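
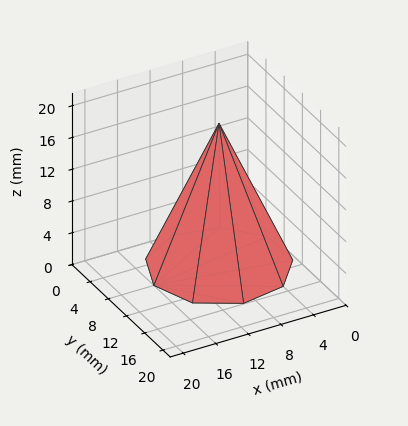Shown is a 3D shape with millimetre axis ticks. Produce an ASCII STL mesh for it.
Reading the render: the shape is a regular 9-sided pyramid, base circumscribed radius ≈ 8 mm, apex at z ≈ 18 mm (dimensions read to the nearest mm from the axis ticks). For the STL, each face is triangulated and given an outward normal.

solid part
  facet normal 0.0000 0.0000 -1.0000
    outer loop
      vertex 9.39 15.88 0.00
      vertex 14.13 13.14 0.00
      vertex 16.00 8.00 0.00
    endloop
  endfacet
  facet normal 0.0000 0.0000 -1.0000
    outer loop
      vertex 4.00 14.93 0.00
      vertex 9.39 15.88 0.00
      vertex 16.00 8.00 0.00
    endloop
  endfacet
  facet normal 0.0000 0.0000 -1.0000
    outer loop
      vertex 0.48 10.74 0.00
      vertex 4.00 14.93 0.00
      vertex 16.00 8.00 0.00
    endloop
  endfacet
  facet normal 0.0000 0.0000 -1.0000
    outer loop
      vertex 0.48 5.26 0.00
      vertex 0.48 10.74 0.00
      vertex 16.00 8.00 0.00
    endloop
  endfacet
  facet normal 0.0000 0.0000 -1.0000
    outer loop
      vertex 4.00 1.07 0.00
      vertex 0.48 5.26 0.00
      vertex 16.00 8.00 0.00
    endloop
  endfacet
  facet normal 0.0000 0.0000 -1.0000
    outer loop
      vertex 9.39 0.12 0.00
      vertex 4.00 1.07 0.00
      vertex 16.00 8.00 0.00
    endloop
  endfacet
  facet normal 0.0000 0.0000 -1.0000
    outer loop
      vertex 14.13 2.86 0.00
      vertex 9.39 0.12 0.00
      vertex 16.00 8.00 0.00
    endloop
  endfacet
  facet normal 0.8671 0.3155 0.3854
    outer loop
      vertex 16.00 8.00 0.00
      vertex 14.13 13.14 0.00
      vertex 8.00 8.00 18.00
    endloop
  endfacet
  facet normal 0.4618 0.7989 0.3854
    outer loop
      vertex 14.13 13.14 0.00
      vertex 9.39 15.88 0.00
      vertex 8.00 8.00 18.00
    endloop
  endfacet
  facet normal -0.1602 0.9087 0.3855
    outer loop
      vertex 9.39 15.88 0.00
      vertex 4.00 14.93 0.00
      vertex 8.00 8.00 18.00
    endloop
  endfacet
  facet normal -0.7065 0.5935 0.3855
    outer loop
      vertex 4.00 14.93 0.00
      vertex 0.48 10.74 0.00
      vertex 8.00 8.00 18.00
    endloop
  endfacet
  facet normal -0.9227 0.0000 0.3855
    outer loop
      vertex 0.48 10.74 0.00
      vertex 0.48 5.26 0.00
      vertex 8.00 8.00 18.00
    endloop
  endfacet
  facet normal -0.7065 -0.5935 0.3855
    outer loop
      vertex 0.48 5.26 0.00
      vertex 4.00 1.07 0.00
      vertex 8.00 8.00 18.00
    endloop
  endfacet
  facet normal -0.1602 -0.9087 0.3855
    outer loop
      vertex 4.00 1.07 0.00
      vertex 9.39 0.12 0.00
      vertex 8.00 8.00 18.00
    endloop
  endfacet
  facet normal 0.4618 -0.7989 0.3854
    outer loop
      vertex 9.39 0.12 0.00
      vertex 14.13 2.86 0.00
      vertex 8.00 8.00 18.00
    endloop
  endfacet
  facet normal 0.8671 -0.3155 0.3854
    outer loop
      vertex 14.13 2.86 0.00
      vertex 16.00 8.00 0.00
      vertex 8.00 8.00 18.00
    endloop
  endfacet
endsolid part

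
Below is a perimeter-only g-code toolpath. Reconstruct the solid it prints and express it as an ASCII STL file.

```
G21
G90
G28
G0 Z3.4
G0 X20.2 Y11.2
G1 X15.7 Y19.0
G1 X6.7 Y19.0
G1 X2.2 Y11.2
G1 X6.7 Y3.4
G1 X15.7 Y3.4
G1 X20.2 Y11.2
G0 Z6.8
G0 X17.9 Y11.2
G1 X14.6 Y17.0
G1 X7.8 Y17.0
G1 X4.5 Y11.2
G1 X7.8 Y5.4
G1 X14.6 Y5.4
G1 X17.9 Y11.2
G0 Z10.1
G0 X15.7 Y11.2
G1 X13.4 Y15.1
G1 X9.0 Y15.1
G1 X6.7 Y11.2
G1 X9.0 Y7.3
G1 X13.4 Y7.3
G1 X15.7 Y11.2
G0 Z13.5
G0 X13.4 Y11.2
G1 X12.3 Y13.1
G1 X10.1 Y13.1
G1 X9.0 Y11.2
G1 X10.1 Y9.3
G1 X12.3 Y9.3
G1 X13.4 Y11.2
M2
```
solid part
  facet normal 0.0000 0.0000 -1.0000
    outer loop
      vertex 5.6 20.9 0.0
      vertex 16.8 20.9 0.0
      vertex 22.4 11.2 0.0
    endloop
  endfacet
  facet normal 0.0000 0.0000 -1.0000
    outer loop
      vertex 0.0 11.2 0.0
      vertex 5.6 20.9 0.0
      vertex 22.4 11.2 0.0
    endloop
  endfacet
  facet normal 0.0000 0.0000 -1.0000
    outer loop
      vertex 5.6 1.5 0.0
      vertex 0.0 11.2 0.0
      vertex 22.4 11.2 0.0
    endloop
  endfacet
  facet normal 0.0000 0.0000 -1.0000
    outer loop
      vertex 16.8 1.5 0.0
      vertex 5.6 1.5 0.0
      vertex 22.4 11.2 0.0
    endloop
  endfacet
  facet normal 0.7511 0.4336 0.4978
    outer loop
      vertex 22.4 11.2 0.0
      vertex 16.8 20.9 0.0
      vertex 11.2 11.2 16.9
    endloop
  endfacet
  facet normal 0.0000 0.8673 0.4978
    outer loop
      vertex 16.8 20.9 0.0
      vertex 5.6 20.9 0.0
      vertex 11.2 11.2 16.9
    endloop
  endfacet
  facet normal -0.7511 0.4336 0.4978
    outer loop
      vertex 5.6 20.9 0.0
      vertex 0.0 11.2 0.0
      vertex 11.2 11.2 16.9
    endloop
  endfacet
  facet normal -0.7511 -0.4336 0.4978
    outer loop
      vertex 0.0 11.2 0.0
      vertex 5.6 1.5 0.0
      vertex 11.2 11.2 16.9
    endloop
  endfacet
  facet normal 0.0000 -0.8673 0.4978
    outer loop
      vertex 5.6 1.5 0.0
      vertex 16.8 1.5 0.0
      vertex 11.2 11.2 16.9
    endloop
  endfacet
  facet normal 0.7511 -0.4336 0.4978
    outer loop
      vertex 16.8 1.5 0.0
      vertex 22.4 11.2 0.0
      vertex 11.2 11.2 16.9
    endloop
  endfacet
endsolid part

The G0 Z moves step by Δz≈3.4 mm. The G1 loops shrink linearly with z, so the solid tapers from its base footprint up to z≈16.9. Closing with a flat bottom cap and the tapered top and triangulating gives 10 facets — a regular 6-sided pyramid, base circumscribed radius ≈ 11.2 mm, apex at z ≈ 16.9 mm.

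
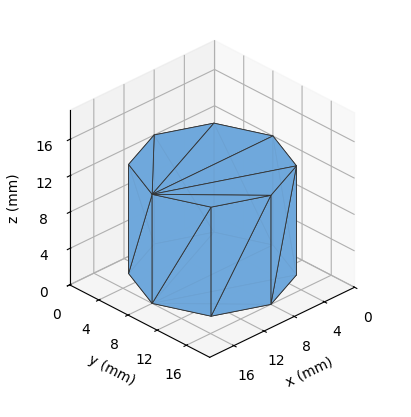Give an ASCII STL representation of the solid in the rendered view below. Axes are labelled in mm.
Reading the render: the shape is a regular 8-sided prism (a cylinder approximated with 8 flat sides), circumscribed radius ≈ 8 mm, height ≈ 12 mm (dimensions read to the nearest mm from the axis ticks). For the STL, each face is triangulated and given an outward normal.

solid part
  facet normal 0.0000 0.0000 -1.0000
    outer loop
      vertex 8.000 16.000 0.000
      vertex 13.657 13.657 0.000
      vertex 16.000 8.000 0.000
    endloop
  endfacet
  facet normal 0.0000 0.0000 -1.0000
    outer loop
      vertex 2.343 13.657 0.000
      vertex 8.000 16.000 0.000
      vertex 16.000 8.000 0.000
    endloop
  endfacet
  facet normal 0.0000 0.0000 -1.0000
    outer loop
      vertex 0.000 8.000 0.000
      vertex 2.343 13.657 0.000
      vertex 16.000 8.000 0.000
    endloop
  endfacet
  facet normal 0.0000 0.0000 -1.0000
    outer loop
      vertex 2.343 2.343 0.000
      vertex 0.000 8.000 0.000
      vertex 16.000 8.000 0.000
    endloop
  endfacet
  facet normal 0.0000 0.0000 -1.0000
    outer loop
      vertex 8.000 0.000 0.000
      vertex 2.343 2.343 0.000
      vertex 16.000 8.000 0.000
    endloop
  endfacet
  facet normal 0.0000 0.0000 -1.0000
    outer loop
      vertex 13.657 2.343 0.000
      vertex 8.000 0.000 0.000
      vertex 16.000 8.000 0.000
    endloop
  endfacet
  facet normal 0.0000 0.0000 1.0000
    outer loop
      vertex 16.000 8.000 12.000
      vertex 13.657 13.657 12.000
      vertex 8.000 16.000 12.000
    endloop
  endfacet
  facet normal 0.0000 0.0000 1.0000
    outer loop
      vertex 16.000 8.000 12.000
      vertex 8.000 16.000 12.000
      vertex 2.343 13.657 12.000
    endloop
  endfacet
  facet normal 0.0000 0.0000 1.0000
    outer loop
      vertex 16.000 8.000 12.000
      vertex 2.343 13.657 12.000
      vertex 0.000 8.000 12.000
    endloop
  endfacet
  facet normal 0.0000 0.0000 1.0000
    outer loop
      vertex 16.000 8.000 12.000
      vertex 0.000 8.000 12.000
      vertex 2.343 2.343 12.000
    endloop
  endfacet
  facet normal 0.0000 0.0000 1.0000
    outer loop
      vertex 16.000 8.000 12.000
      vertex 2.343 2.343 12.000
      vertex 8.000 0.000 12.000
    endloop
  endfacet
  facet normal 0.0000 0.0000 1.0000
    outer loop
      vertex 16.000 8.000 12.000
      vertex 8.000 0.000 12.000
      vertex 13.657 2.343 12.000
    endloop
  endfacet
  facet normal 0.9239 0.3827 0.0000
    outer loop
      vertex 16.000 8.000 0.000
      vertex 13.657 13.657 0.000
      vertex 13.657 13.657 12.000
    endloop
  endfacet
  facet normal 0.9239 0.3827 0.0000
    outer loop
      vertex 16.000 8.000 0.000
      vertex 13.657 13.657 12.000
      vertex 16.000 8.000 12.000
    endloop
  endfacet
  facet normal 0.3827 0.9239 0.0000
    outer loop
      vertex 13.657 13.657 0.000
      vertex 8.000 16.000 0.000
      vertex 8.000 16.000 12.000
    endloop
  endfacet
  facet normal 0.3827 0.9239 0.0000
    outer loop
      vertex 13.657 13.657 0.000
      vertex 8.000 16.000 12.000
      vertex 13.657 13.657 12.000
    endloop
  endfacet
  facet normal -0.3827 0.9239 0.0000
    outer loop
      vertex 8.000 16.000 0.000
      vertex 2.343 13.657 0.000
      vertex 2.343 13.657 12.000
    endloop
  endfacet
  facet normal -0.3827 0.9239 0.0000
    outer loop
      vertex 8.000 16.000 0.000
      vertex 2.343 13.657 12.000
      vertex 8.000 16.000 12.000
    endloop
  endfacet
  facet normal -0.9239 0.3827 0.0000
    outer loop
      vertex 2.343 13.657 0.000
      vertex 0.000 8.000 0.000
      vertex 0.000 8.000 12.000
    endloop
  endfacet
  facet normal -0.9239 0.3827 0.0000
    outer loop
      vertex 2.343 13.657 0.000
      vertex 0.000 8.000 12.000
      vertex 2.343 13.657 12.000
    endloop
  endfacet
  facet normal -0.9239 -0.3827 0.0000
    outer loop
      vertex 0.000 8.000 0.000
      vertex 2.343 2.343 0.000
      vertex 2.343 2.343 12.000
    endloop
  endfacet
  facet normal -0.9239 -0.3827 0.0000
    outer loop
      vertex 0.000 8.000 0.000
      vertex 2.343 2.343 12.000
      vertex 0.000 8.000 12.000
    endloop
  endfacet
  facet normal -0.3827 -0.9239 0.0000
    outer loop
      vertex 2.343 2.343 0.000
      vertex 8.000 0.000 0.000
      vertex 8.000 0.000 12.000
    endloop
  endfacet
  facet normal -0.3827 -0.9239 0.0000
    outer loop
      vertex 2.343 2.343 0.000
      vertex 8.000 0.000 12.000
      vertex 2.343 2.343 12.000
    endloop
  endfacet
  facet normal 0.3827 -0.9239 0.0000
    outer loop
      vertex 8.000 0.000 0.000
      vertex 13.657 2.343 0.000
      vertex 13.657 2.343 12.000
    endloop
  endfacet
  facet normal 0.3827 -0.9239 0.0000
    outer loop
      vertex 8.000 0.000 0.000
      vertex 13.657 2.343 12.000
      vertex 8.000 0.000 12.000
    endloop
  endfacet
  facet normal 0.9239 -0.3827 0.0000
    outer loop
      vertex 13.657 2.343 0.000
      vertex 16.000 8.000 0.000
      vertex 16.000 8.000 12.000
    endloop
  endfacet
  facet normal 0.9239 -0.3827 0.0000
    outer loop
      vertex 13.657 2.343 0.000
      vertex 16.000 8.000 12.000
      vertex 13.657 2.343 12.000
    endloop
  endfacet
endsolid part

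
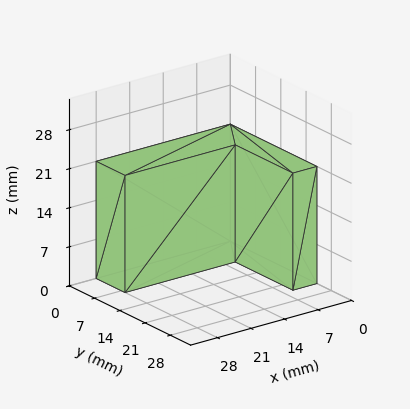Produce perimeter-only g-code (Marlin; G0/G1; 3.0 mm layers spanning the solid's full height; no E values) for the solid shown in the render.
Reading the render: the shape is an L-shaped prism: outer 28 × 24 mm, arm thicknesses ≈ 8 mm (horizontal) and 5 mm (vertical), extruded 21 mm in z (dimensions read to the nearest mm from the axis ticks). For the g-code, the solid's height is divided into equal slices at the stated Δz and each level perimeter traced with G1 moves after a G0 lift.

; perimeter-only toolpath
G21 ; units = mm
G90 ; absolute positioning
G28 ; home
; layer 1
G0 Z3.0
G0 X0.0 Y0.0
G1 X28.0 Y0.0
G1 X28.0 Y8.0
G1 X5.0 Y8.0
G1 X5.0 Y24.0
G1 X0.0 Y24.0
G1 X0.0 Y0.0
; layer 2
G0 Z6.0
G0 X0.0 Y0.0
G1 X28.0 Y0.0
G1 X28.0 Y8.0
G1 X5.0 Y8.0
G1 X5.0 Y24.0
G1 X0.0 Y24.0
G1 X0.0 Y0.0
; layer 3
G0 Z9.0
G0 X0.0 Y0.0
G1 X28.0 Y0.0
G1 X28.0 Y8.0
G1 X5.0 Y8.0
G1 X5.0 Y24.0
G1 X0.0 Y24.0
G1 X0.0 Y0.0
; layer 4
G0 Z12.0
G0 X0.0 Y0.0
G1 X28.0 Y0.0
G1 X28.0 Y8.0
G1 X5.0 Y8.0
G1 X5.0 Y24.0
G1 X0.0 Y24.0
G1 X0.0 Y0.0
; layer 5
G0 Z15.0
G0 X0.0 Y0.0
G1 X28.0 Y0.0
G1 X28.0 Y8.0
G1 X5.0 Y8.0
G1 X5.0 Y24.0
G1 X0.0 Y24.0
G1 X0.0 Y0.0
; layer 6
G0 Z18.0
G0 X0.0 Y0.0
G1 X28.0 Y0.0
G1 X28.0 Y8.0
G1 X5.0 Y8.0
G1 X5.0 Y24.0
G1 X0.0 Y24.0
G1 X0.0 Y0.0
; layer 7
G0 Z21.0
G0 X0.0 Y0.0
G1 X28.0 Y0.0
G1 X28.0 Y8.0
G1 X5.0 Y8.0
G1 X5.0 Y24.0
G1 X0.0 Y24.0
G1 X0.0 Y0.0
M2 ; end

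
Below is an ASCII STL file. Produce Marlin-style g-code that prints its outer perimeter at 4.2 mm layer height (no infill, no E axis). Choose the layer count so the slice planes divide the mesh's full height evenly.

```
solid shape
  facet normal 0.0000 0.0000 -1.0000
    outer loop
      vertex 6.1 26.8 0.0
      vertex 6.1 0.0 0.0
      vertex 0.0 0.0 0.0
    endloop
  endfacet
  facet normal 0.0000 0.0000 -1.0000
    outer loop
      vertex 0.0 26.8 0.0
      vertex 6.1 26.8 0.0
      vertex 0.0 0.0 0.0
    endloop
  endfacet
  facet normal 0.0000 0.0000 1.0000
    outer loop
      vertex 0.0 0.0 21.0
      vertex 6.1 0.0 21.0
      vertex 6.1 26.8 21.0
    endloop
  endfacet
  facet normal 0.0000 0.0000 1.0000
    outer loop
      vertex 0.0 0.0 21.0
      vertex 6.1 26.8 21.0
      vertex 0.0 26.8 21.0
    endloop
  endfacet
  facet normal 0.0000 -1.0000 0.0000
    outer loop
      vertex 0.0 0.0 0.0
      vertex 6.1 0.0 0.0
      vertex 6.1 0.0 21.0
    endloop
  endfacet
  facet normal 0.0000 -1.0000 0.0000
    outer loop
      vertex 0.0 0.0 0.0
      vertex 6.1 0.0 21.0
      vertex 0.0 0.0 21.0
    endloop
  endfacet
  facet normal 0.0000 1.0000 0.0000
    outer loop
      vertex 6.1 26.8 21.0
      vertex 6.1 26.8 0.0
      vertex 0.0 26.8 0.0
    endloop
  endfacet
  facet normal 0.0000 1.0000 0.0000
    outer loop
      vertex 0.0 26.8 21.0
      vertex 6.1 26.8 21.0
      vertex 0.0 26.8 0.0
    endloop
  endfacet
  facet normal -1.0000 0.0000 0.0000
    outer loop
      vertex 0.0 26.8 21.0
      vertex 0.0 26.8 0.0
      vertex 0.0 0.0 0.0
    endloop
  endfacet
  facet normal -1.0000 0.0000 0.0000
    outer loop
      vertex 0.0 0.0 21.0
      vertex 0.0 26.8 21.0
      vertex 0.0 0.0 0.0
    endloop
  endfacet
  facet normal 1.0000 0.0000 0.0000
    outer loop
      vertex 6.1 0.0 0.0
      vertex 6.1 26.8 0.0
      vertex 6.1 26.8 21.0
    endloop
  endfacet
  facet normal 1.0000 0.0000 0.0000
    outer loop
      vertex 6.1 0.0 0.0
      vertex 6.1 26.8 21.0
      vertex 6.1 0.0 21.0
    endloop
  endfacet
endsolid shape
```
; perimeter-only toolpath
G21 ; units = mm
G90 ; absolute positioning
G28 ; home
; layer 1
G0 Z4.2
G0 X0.0 Y0.0
G1 X6.1 Y0.0
G1 X6.1 Y26.8
G1 X0.0 Y26.8
G1 X0.0 Y0.0
; layer 2
G0 Z8.4
G0 X0.0 Y0.0
G1 X6.1 Y0.0
G1 X6.1 Y26.8
G1 X0.0 Y26.8
G1 X0.0 Y0.0
; layer 3
G0 Z12.6
G0 X0.0 Y0.0
G1 X6.1 Y0.0
G1 X6.1 Y26.8
G1 X0.0 Y26.8
G1 X0.0 Y0.0
; layer 4
G0 Z16.8
G0 X0.0 Y0.0
G1 X6.1 Y0.0
G1 X6.1 Y26.8
G1 X0.0 Y26.8
G1 X0.0 Y0.0
; layer 5
G0 Z21.0
G0 X0.0 Y0.0
G1 X6.1 Y0.0
G1 X6.1 Y26.8
G1 X0.0 Y26.8
G1 X0.0 Y0.0
M2 ; end

The solid is a rectangular box, roughly 6.1 × 26.8 mm footprint and 21 mm tall. Slicing at Δz = 4.2 mm — 5 equal slices spanning the solid's height, so layer i sits at z = i·h/5 — gives 5 non-empty perimeters. Each is a 4-segment closed polygon; G0 lifts to the layer z and rapids to the start vertex, then G1 traces the edges.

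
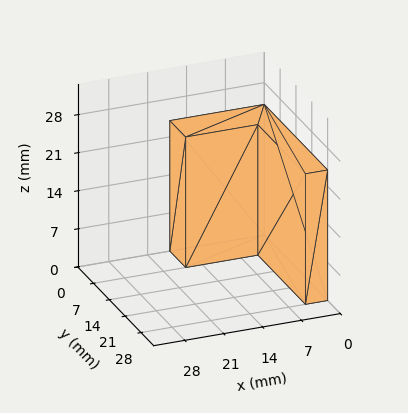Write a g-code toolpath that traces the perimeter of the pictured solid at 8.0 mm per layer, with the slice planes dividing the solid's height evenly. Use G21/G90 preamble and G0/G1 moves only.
Reading the render: the shape is an L-shaped prism: outer 17 × 28 mm, arm thicknesses ≈ 7 mm (horizontal) and 4 mm (vertical), extruded 24 mm in z (dimensions read to the nearest mm from the axis ticks). For the g-code, the solid's height is divided into equal slices at the stated Δz and each level perimeter traced with G1 moves after a G0 lift.

; perimeter-only toolpath
G21 ; units = mm
G90 ; absolute positioning
G28 ; home
; layer 1
G0 Z8.0
G0 X0.0 Y0.0
G1 X17.0 Y0.0
G1 X17.0 Y7.0
G1 X4.0 Y7.0
G1 X4.0 Y28.0
G1 X0.0 Y28.0
G1 X0.0 Y0.0
; layer 2
G0 Z16.0
G0 X0.0 Y0.0
G1 X17.0 Y0.0
G1 X17.0 Y7.0
G1 X4.0 Y7.0
G1 X4.0 Y28.0
G1 X0.0 Y28.0
G1 X0.0 Y0.0
; layer 3
G0 Z24.0
G0 X0.0 Y0.0
G1 X17.0 Y0.0
G1 X17.0 Y7.0
G1 X4.0 Y7.0
G1 X4.0 Y28.0
G1 X0.0 Y28.0
G1 X0.0 Y0.0
M2 ; end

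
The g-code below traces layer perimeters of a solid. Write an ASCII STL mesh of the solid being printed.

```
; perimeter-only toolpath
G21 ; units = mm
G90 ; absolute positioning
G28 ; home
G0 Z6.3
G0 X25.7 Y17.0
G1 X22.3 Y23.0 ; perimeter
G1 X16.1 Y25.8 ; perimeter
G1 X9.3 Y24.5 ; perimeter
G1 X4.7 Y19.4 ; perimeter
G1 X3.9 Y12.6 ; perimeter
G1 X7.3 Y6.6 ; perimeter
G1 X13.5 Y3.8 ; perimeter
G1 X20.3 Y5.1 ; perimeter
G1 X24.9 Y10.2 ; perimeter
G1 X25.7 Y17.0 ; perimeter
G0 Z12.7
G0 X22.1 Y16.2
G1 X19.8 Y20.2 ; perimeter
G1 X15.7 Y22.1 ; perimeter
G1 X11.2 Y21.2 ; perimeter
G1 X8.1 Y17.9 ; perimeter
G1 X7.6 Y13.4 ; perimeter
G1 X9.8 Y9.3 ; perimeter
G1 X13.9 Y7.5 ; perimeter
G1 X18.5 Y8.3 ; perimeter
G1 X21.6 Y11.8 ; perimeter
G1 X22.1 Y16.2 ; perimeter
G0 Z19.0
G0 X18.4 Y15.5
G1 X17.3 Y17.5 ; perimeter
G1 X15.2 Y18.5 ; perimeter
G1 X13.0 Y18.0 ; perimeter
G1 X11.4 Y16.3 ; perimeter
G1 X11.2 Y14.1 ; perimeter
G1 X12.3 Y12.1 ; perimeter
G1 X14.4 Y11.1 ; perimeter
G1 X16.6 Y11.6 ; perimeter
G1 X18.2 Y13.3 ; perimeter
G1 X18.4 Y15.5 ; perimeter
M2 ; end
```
solid part
  facet normal 0.0000 0.0000 -1.0000
    outer loop
      vertex 16.5 29.5 0.0
      vertex 24.8 25.7 0.0
      vertex 29.3 17.7 0.0
    endloop
  endfacet
  facet normal 0.0000 0.0000 -1.0000
    outer loop
      vertex 7.5 27.7 0.0
      vertex 16.5 29.5 0.0
      vertex 29.3 17.7 0.0
    endloop
  endfacet
  facet normal 0.0000 0.0000 -1.0000
    outer loop
      vertex 1.3 20.9 0.0
      vertex 7.5 27.7 0.0
      vertex 29.3 17.7 0.0
    endloop
  endfacet
  facet normal 0.0000 0.0000 -1.0000
    outer loop
      vertex 0.3 11.9 0.0
      vertex 1.3 20.9 0.0
      vertex 29.3 17.7 0.0
    endloop
  endfacet
  facet normal 0.0000 0.0000 -1.0000
    outer loop
      vertex 4.8 3.9 0.0
      vertex 0.3 11.9 0.0
      vertex 29.3 17.7 0.0
    endloop
  endfacet
  facet normal 0.0000 0.0000 -1.0000
    outer loop
      vertex 13.1 0.1 0.0
      vertex 4.8 3.9 0.0
      vertex 29.3 17.7 0.0
    endloop
  endfacet
  facet normal 0.0000 0.0000 -1.0000
    outer loop
      vertex 22.1 1.9 0.0
      vertex 13.1 0.1 0.0
      vertex 29.3 17.7 0.0
    endloop
  endfacet
  facet normal 0.0000 0.0000 -1.0000
    outer loop
      vertex 28.3 8.7 0.0
      vertex 22.1 1.9 0.0
      vertex 29.3 17.7 0.0
    endloop
  endfacet
  facet normal 0.7625 0.4289 0.4843
    outer loop
      vertex 29.3 17.7 0.0
      vertex 24.8 25.7 0.0
      vertex 14.8 14.8 25.4
    endloop
  endfacet
  facet normal 0.3641 0.7953 0.4847
    outer loop
      vertex 24.8 25.7 0.0
      vertex 16.5 29.5 0.0
      vertex 14.8 14.8 25.4
    endloop
  endfacet
  facet normal -0.1715 0.8576 0.4849
    outer loop
      vertex 16.5 29.5 0.0
      vertex 7.5 27.7 0.0
      vertex 14.8 14.8 25.4
    endloop
  endfacet
  facet normal -0.6462 0.5892 0.4850
    outer loop
      vertex 7.5 27.7 0.0
      vertex 1.3 20.9 0.0
      vertex 14.8 14.8 25.4
    endloop
  endfacet
  facet normal -0.8691 0.0966 0.4851
    outer loop
      vertex 1.3 20.9 0.0
      vertex 0.3 11.9 0.0
      vertex 14.8 14.8 25.4
    endloop
  endfacet
  facet normal -0.7625 -0.4289 0.4843
    outer loop
      vertex 0.3 11.9 0.0
      vertex 4.8 3.9 0.0
      vertex 14.8 14.8 25.4
    endloop
  endfacet
  facet normal -0.3641 -0.7953 0.4847
    outer loop
      vertex 4.8 3.9 0.0
      vertex 13.1 0.1 0.0
      vertex 14.8 14.8 25.4
    endloop
  endfacet
  facet normal 0.1715 -0.8576 0.4849
    outer loop
      vertex 13.1 0.1 0.0
      vertex 22.1 1.9 0.0
      vertex 14.8 14.8 25.4
    endloop
  endfacet
  facet normal 0.6462 -0.5892 0.4850
    outer loop
      vertex 22.1 1.9 0.0
      vertex 28.3 8.7 0.0
      vertex 14.8 14.8 25.4
    endloop
  endfacet
  facet normal 0.8691 -0.0966 0.4851
    outer loop
      vertex 28.3 8.7 0.0
      vertex 29.3 17.7 0.0
      vertex 14.8 14.8 25.4
    endloop
  endfacet
endsolid part

The G0 Z moves step by Δz≈6.3 mm. The G1 loops shrink linearly with z, so the solid tapers from its base footprint up to z≈25.4. Closing with a flat bottom cap and the tapered top and triangulating gives 18 facets — a regular 10-sided pyramid, base circumscribed radius ≈ 14.8 mm, apex at z ≈ 25.4 mm.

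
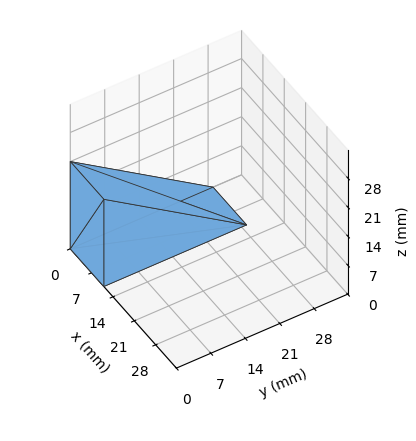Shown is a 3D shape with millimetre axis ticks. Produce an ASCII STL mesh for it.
Reading the render: the shape is a wedge (ramp): 11 × 29 mm base, rising to 21 mm along the y=0 edge and sloping linearly to z=0 at y=29 (dimensions read to the nearest mm from the axis ticks). For the STL, each face is triangulated and given an outward normal.

solid part
  facet normal 0.0000 0.0000 -1.0000
    outer loop
      vertex 11.0 29.0 0.0
      vertex 11.0 0.0 0.0
      vertex 0.0 0.0 0.0
    endloop
  endfacet
  facet normal 0.0000 0.0000 -1.0000
    outer loop
      vertex 0.0 29.0 0.0
      vertex 11.0 29.0 0.0
      vertex 0.0 0.0 0.0
    endloop
  endfacet
  facet normal 0.0000 -1.0000 0.0000
    outer loop
      vertex 0.0 0.0 0.0
      vertex 11.0 0.0 0.0
      vertex 11.0 0.0 21.0
    endloop
  endfacet
  facet normal 0.0000 -1.0000 0.0000
    outer loop
      vertex 0.0 0.0 0.0
      vertex 11.0 0.0 21.0
      vertex 0.0 0.0 21.0
    endloop
  endfacet
  facet normal 0.0000 0.5865 0.8099
    outer loop
      vertex 0.0 0.0 21.0
      vertex 11.0 0.0 21.0
      vertex 11.0 29.0 0.0
    endloop
  endfacet
  facet normal 0.0000 0.5865 0.8099
    outer loop
      vertex 0.0 0.0 21.0
      vertex 11.0 29.0 0.0
      vertex 0.0 29.0 0.0
    endloop
  endfacet
  facet normal -1.0000 0.0000 0.0000
    outer loop
      vertex 0.0 0.0 21.0
      vertex 0.0 29.0 0.0
      vertex 0.0 0.0 0.0
    endloop
  endfacet
  facet normal 1.0000 0.0000 0.0000
    outer loop
      vertex 11.0 0.0 0.0
      vertex 11.0 29.0 0.0
      vertex 11.0 0.0 21.0
    endloop
  endfacet
endsolid part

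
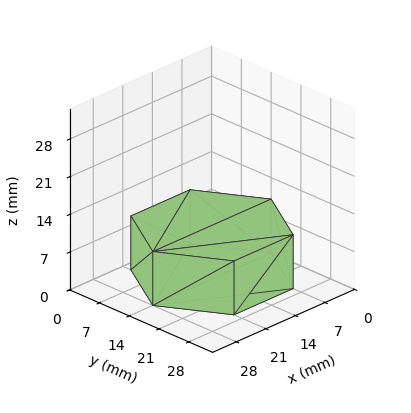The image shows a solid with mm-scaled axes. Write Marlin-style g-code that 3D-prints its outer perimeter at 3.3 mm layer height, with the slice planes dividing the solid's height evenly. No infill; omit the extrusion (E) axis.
Reading the render: the shape is a regular 6-sided prism (a cylinder approximated with 6 flat sides), circumscribed radius ≈ 14 mm, height ≈ 10 mm (dimensions read to the nearest mm from the axis ticks). For the g-code, the solid's height is divided into equal slices at the stated Δz and each level perimeter traced with G1 moves after a G0 lift.

; perimeter-only toolpath
G21 ; units = mm
G90 ; absolute positioning
G28 ; home
; layer 1
G0 Z3.3
G0 X28.0 Y14.0
G1 X21.0 Y26.1
G1 X7.0 Y26.1
G1 X0.0 Y14.0
G1 X7.0 Y1.9
G1 X21.0 Y1.9
G1 X28.0 Y14.0
; layer 2
G0 Z6.7
G0 X28.0 Y14.0
G1 X21.0 Y26.1
G1 X7.0 Y26.1
G1 X0.0 Y14.0
G1 X7.0 Y1.9
G1 X21.0 Y1.9
G1 X28.0 Y14.0
; layer 3
G0 Z10.0
G0 X28.0 Y14.0
G1 X21.0 Y26.1
G1 X7.0 Y26.1
G1 X0.0 Y14.0
G1 X7.0 Y1.9
G1 X21.0 Y1.9
G1 X28.0 Y14.0
M2 ; end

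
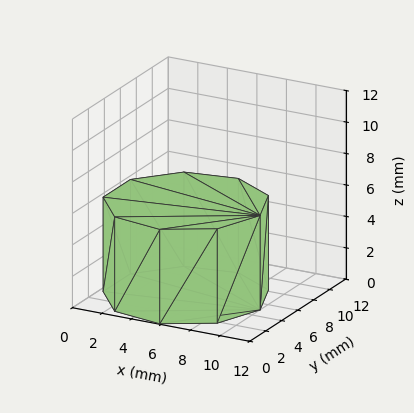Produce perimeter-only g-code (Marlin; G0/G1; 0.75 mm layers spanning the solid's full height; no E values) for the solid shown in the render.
Reading the render: the shape is a regular 9-sided prism (a cylinder approximated with 9 flat sides), circumscribed radius ≈ 5 mm, height ≈ 6 mm (dimensions read to the nearest mm from the axis ticks). For the g-code, the solid's height is divided into equal slices at the stated Δz and each level perimeter traced with G1 moves after a G0 lift.

; perimeter-only toolpath
G21 ; units = mm
G90 ; absolute positioning
G28 ; home
; layer 1
G0 Z0.75
G0 X10.00 Y5.00
G1 X8.83 Y8.21
G1 X5.87 Y9.92
G1 X2.50 Y9.33
G1 X0.30 Y6.71
G1 X0.30 Y3.29
G1 X2.50 Y0.67
G1 X5.87 Y0.08
G1 X8.83 Y1.79
G1 X10.00 Y5.00
; layer 2
G0 Z1.50
G0 X10.00 Y5.00
G1 X8.83 Y8.21
G1 X5.87 Y9.92
G1 X2.50 Y9.33
G1 X0.30 Y6.71
G1 X0.30 Y3.29
G1 X2.50 Y0.67
G1 X5.87 Y0.08
G1 X8.83 Y1.79
G1 X10.00 Y5.00
; layer 3
G0 Z2.25
G0 X10.00 Y5.00
G1 X8.83 Y8.21
G1 X5.87 Y9.92
G1 X2.50 Y9.33
G1 X0.30 Y6.71
G1 X0.30 Y3.29
G1 X2.50 Y0.67
G1 X5.87 Y0.08
G1 X8.83 Y1.79
G1 X10.00 Y5.00
; layer 4
G0 Z3.00
G0 X10.00 Y5.00
G1 X8.83 Y8.21
G1 X5.87 Y9.92
G1 X2.50 Y9.33
G1 X0.30 Y6.71
G1 X0.30 Y3.29
G1 X2.50 Y0.67
G1 X5.87 Y0.08
G1 X8.83 Y1.79
G1 X10.00 Y5.00
; layer 5
G0 Z3.75
G0 X10.00 Y5.00
G1 X8.83 Y8.21
G1 X5.87 Y9.92
G1 X2.50 Y9.33
G1 X0.30 Y6.71
G1 X0.30 Y3.29
G1 X2.50 Y0.67
G1 X5.87 Y0.08
G1 X8.83 Y1.79
G1 X10.00 Y5.00
; layer 6
G0 Z4.50
G0 X10.00 Y5.00
G1 X8.83 Y8.21
G1 X5.87 Y9.92
G1 X2.50 Y9.33
G1 X0.30 Y6.71
G1 X0.30 Y3.29
G1 X2.50 Y0.67
G1 X5.87 Y0.08
G1 X8.83 Y1.79
G1 X10.00 Y5.00
; layer 7
G0 Z5.25
G0 X10.00 Y5.00
G1 X8.83 Y8.21
G1 X5.87 Y9.92
G1 X2.50 Y9.33
G1 X0.30 Y6.71
G1 X0.30 Y3.29
G1 X2.50 Y0.67
G1 X5.87 Y0.08
G1 X8.83 Y1.79
G1 X10.00 Y5.00
; layer 8
G0 Z6.00
G0 X10.00 Y5.00
G1 X8.83 Y8.21
G1 X5.87 Y9.92
G1 X2.50 Y9.33
G1 X0.30 Y6.71
G1 X0.30 Y3.29
G1 X2.50 Y0.67
G1 X5.87 Y0.08
G1 X8.83 Y1.79
G1 X10.00 Y5.00
M2 ; end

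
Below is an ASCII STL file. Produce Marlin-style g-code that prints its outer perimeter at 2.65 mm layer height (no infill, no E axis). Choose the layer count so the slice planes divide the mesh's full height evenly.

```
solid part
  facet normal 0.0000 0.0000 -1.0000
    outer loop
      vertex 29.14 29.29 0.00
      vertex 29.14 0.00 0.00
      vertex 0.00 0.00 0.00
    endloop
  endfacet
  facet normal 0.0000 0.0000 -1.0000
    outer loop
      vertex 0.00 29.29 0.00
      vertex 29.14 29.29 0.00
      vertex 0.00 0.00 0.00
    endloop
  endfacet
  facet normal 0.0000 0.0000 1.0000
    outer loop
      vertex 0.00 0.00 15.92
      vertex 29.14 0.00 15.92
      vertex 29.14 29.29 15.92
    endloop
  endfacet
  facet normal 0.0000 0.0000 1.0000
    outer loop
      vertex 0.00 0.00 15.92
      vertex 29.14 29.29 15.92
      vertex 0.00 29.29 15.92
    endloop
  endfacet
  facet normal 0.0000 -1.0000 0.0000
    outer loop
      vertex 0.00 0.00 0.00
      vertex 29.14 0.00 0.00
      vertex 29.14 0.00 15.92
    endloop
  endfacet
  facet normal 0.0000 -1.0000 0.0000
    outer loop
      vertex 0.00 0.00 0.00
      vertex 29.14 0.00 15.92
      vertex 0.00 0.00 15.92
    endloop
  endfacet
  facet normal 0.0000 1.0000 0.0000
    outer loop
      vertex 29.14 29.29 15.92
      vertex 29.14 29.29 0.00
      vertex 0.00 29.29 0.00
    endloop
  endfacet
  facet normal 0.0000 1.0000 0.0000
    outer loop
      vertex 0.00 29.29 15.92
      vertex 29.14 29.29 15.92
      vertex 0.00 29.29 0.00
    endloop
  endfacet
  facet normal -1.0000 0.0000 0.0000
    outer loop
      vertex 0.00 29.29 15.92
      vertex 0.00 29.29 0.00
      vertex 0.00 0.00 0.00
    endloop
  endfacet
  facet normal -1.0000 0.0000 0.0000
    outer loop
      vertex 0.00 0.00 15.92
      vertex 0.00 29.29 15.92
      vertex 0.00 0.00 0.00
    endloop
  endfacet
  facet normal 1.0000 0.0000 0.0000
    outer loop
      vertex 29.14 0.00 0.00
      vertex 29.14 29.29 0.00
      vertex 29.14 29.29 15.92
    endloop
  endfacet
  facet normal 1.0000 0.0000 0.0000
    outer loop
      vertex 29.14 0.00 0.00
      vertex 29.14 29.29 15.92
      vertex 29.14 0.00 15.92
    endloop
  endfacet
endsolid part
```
; perimeter-only toolpath
G21 ; units = mm
G90 ; absolute positioning
G28 ; home
; layer 1
G0 Z2.65
G0 X0.00 Y0.00
G1 X29.14 Y0.00
G1 X29.14 Y29.29
G1 X0.00 Y29.29
G1 X0.00 Y0.00
; layer 2
G0 Z5.31
G0 X0.00 Y0.00
G1 X29.14 Y0.00
G1 X29.14 Y29.29
G1 X0.00 Y29.29
G1 X0.00 Y0.00
; layer 3
G0 Z7.96
G0 X0.00 Y0.00
G1 X29.14 Y0.00
G1 X29.14 Y29.29
G1 X0.00 Y29.29
G1 X0.00 Y0.00
; layer 4
G0 Z10.61
G0 X0.00 Y0.00
G1 X29.14 Y0.00
G1 X29.14 Y29.29
G1 X0.00 Y29.29
G1 X0.00 Y0.00
; layer 5
G0 Z13.27
G0 X0.00 Y0.00
G1 X29.14 Y0.00
G1 X29.14 Y29.29
G1 X0.00 Y29.29
G1 X0.00 Y0.00
; layer 6
G0 Z15.92
G0 X0.00 Y0.00
G1 X29.14 Y0.00
G1 X29.14 Y29.29
G1 X0.00 Y29.29
G1 X0.00 Y0.00
M2 ; end

The solid is a rectangular box, roughly 29.1 × 29.3 mm footprint and 15.9 mm tall. Slicing at Δz = 2.65 mm — 6 equal slices spanning the solid's height, so layer i sits at z = i·h/6 — gives 6 non-empty perimeters. Each is a 4-segment closed polygon; G0 lifts to the layer z and rapids to the start vertex, then G1 traces the edges.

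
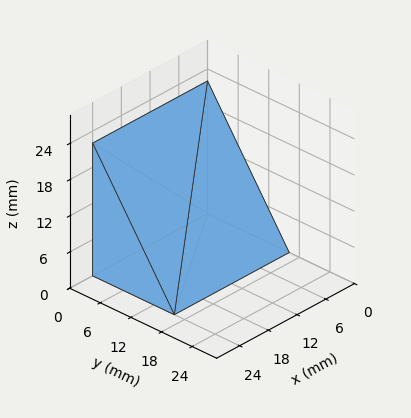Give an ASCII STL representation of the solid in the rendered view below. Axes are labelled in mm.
Reading the render: the shape is a wedge (ramp): 24 × 16 mm base, rising to 22 mm along the y=0 edge and sloping linearly to z=0 at y=16 (dimensions read to the nearest mm from the axis ticks). For the STL, each face is triangulated and given an outward normal.

solid part
  facet normal 0.0000 0.0000 -1.0000
    outer loop
      vertex 24.00 16.00 0.00
      vertex 24.00 0.00 0.00
      vertex 0.00 0.00 0.00
    endloop
  endfacet
  facet normal 0.0000 0.0000 -1.0000
    outer loop
      vertex 0.00 16.00 0.00
      vertex 24.00 16.00 0.00
      vertex 0.00 0.00 0.00
    endloop
  endfacet
  facet normal 0.0000 -1.0000 0.0000
    outer loop
      vertex 0.00 0.00 0.00
      vertex 24.00 0.00 0.00
      vertex 24.00 0.00 22.00
    endloop
  endfacet
  facet normal 0.0000 -1.0000 0.0000
    outer loop
      vertex 0.00 0.00 0.00
      vertex 24.00 0.00 22.00
      vertex 0.00 0.00 22.00
    endloop
  endfacet
  facet normal 0.0000 0.8087 0.5882
    outer loop
      vertex 0.00 0.00 22.00
      vertex 24.00 0.00 22.00
      vertex 24.00 16.00 0.00
    endloop
  endfacet
  facet normal 0.0000 0.8087 0.5882
    outer loop
      vertex 0.00 0.00 22.00
      vertex 24.00 16.00 0.00
      vertex 0.00 16.00 0.00
    endloop
  endfacet
  facet normal -1.0000 0.0000 0.0000
    outer loop
      vertex 0.00 0.00 22.00
      vertex 0.00 16.00 0.00
      vertex 0.00 0.00 0.00
    endloop
  endfacet
  facet normal 1.0000 0.0000 0.0000
    outer loop
      vertex 24.00 0.00 0.00
      vertex 24.00 16.00 0.00
      vertex 24.00 0.00 22.00
    endloop
  endfacet
endsolid part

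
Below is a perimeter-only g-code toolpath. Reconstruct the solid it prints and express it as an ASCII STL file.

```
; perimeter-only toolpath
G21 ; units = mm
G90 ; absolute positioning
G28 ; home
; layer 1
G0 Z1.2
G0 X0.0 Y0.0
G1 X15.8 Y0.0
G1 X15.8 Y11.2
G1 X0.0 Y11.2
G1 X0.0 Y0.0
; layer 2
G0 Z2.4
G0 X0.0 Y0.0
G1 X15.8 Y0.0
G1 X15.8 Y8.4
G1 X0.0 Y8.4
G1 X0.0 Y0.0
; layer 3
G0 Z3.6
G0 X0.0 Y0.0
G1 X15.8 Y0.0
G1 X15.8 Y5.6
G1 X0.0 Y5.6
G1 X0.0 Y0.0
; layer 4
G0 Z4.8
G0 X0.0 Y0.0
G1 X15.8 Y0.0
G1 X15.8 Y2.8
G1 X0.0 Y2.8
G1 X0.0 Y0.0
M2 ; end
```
solid part
  facet normal 0.0000 0.0000 -1.0000
    outer loop
      vertex 15.8 14.0 0.0
      vertex 15.8 0.0 0.0
      vertex 0.0 0.0 0.0
    endloop
  endfacet
  facet normal 0.0000 0.0000 -1.0000
    outer loop
      vertex 0.0 14.0 0.0
      vertex 15.8 14.0 0.0
      vertex 0.0 0.0 0.0
    endloop
  endfacet
  facet normal 0.0000 -1.0000 0.0000
    outer loop
      vertex 0.0 0.0 0.0
      vertex 15.8 0.0 0.0
      vertex 15.8 0.0 6.0
    endloop
  endfacet
  facet normal 0.0000 -1.0000 0.0000
    outer loop
      vertex 0.0 0.0 0.0
      vertex 15.8 0.0 6.0
      vertex 0.0 0.0 6.0
    endloop
  endfacet
  facet normal 0.0000 0.3939 0.9191
    outer loop
      vertex 0.0 0.0 6.0
      vertex 15.8 0.0 6.0
      vertex 15.8 14.0 0.0
    endloop
  endfacet
  facet normal 0.0000 0.3939 0.9191
    outer loop
      vertex 0.0 0.0 6.0
      vertex 15.8 14.0 0.0
      vertex 0.0 14.0 0.0
    endloop
  endfacet
  facet normal -1.0000 0.0000 0.0000
    outer loop
      vertex 0.0 0.0 6.0
      vertex 0.0 14.0 0.0
      vertex 0.0 0.0 0.0
    endloop
  endfacet
  facet normal 1.0000 0.0000 0.0000
    outer loop
      vertex 15.8 0.0 0.0
      vertex 15.8 14.0 0.0
      vertex 15.8 0.0 6.0
    endloop
  endfacet
endsolid part

The G0 Z moves step by Δz≈1.2 mm. The G1 loops shrink linearly with z, so the solid tapers from its base footprint up to z≈6. Closing with a flat bottom cap and the tapered top and triangulating gives 8 facets — a wedge (ramp): 15.8 × 14 mm base, rising to 6 mm along the y=0 edge and sloping linearly to z=0 at y=14.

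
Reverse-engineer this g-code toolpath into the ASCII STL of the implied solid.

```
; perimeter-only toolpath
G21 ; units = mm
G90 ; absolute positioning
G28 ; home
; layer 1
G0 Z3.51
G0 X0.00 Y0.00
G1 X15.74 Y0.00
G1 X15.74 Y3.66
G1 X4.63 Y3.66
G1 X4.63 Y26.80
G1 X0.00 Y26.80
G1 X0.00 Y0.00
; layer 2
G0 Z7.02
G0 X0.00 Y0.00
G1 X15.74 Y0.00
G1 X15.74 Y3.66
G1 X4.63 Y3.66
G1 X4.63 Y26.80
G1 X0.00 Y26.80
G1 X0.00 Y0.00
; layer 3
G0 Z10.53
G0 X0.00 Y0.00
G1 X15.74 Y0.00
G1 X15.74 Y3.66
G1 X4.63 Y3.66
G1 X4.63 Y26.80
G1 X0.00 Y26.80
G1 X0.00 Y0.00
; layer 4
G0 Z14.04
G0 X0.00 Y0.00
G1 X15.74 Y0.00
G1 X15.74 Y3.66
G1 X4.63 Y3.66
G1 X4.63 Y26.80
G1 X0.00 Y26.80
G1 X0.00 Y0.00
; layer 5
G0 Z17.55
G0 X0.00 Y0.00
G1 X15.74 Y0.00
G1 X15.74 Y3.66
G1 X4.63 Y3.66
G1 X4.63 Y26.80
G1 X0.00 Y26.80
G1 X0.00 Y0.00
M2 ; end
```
solid part
  facet normal 0.0000 0.0000 -1.0000
    outer loop
      vertex 15.74 3.66 0.00
      vertex 15.74 0.00 0.00
      vertex 0.00 0.00 0.00
    endloop
  endfacet
  facet normal 0.0000 0.0000 -1.0000
    outer loop
      vertex 4.63 3.66 0.00
      vertex 15.74 3.66 0.00
      vertex 0.00 0.00 0.00
    endloop
  endfacet
  facet normal 0.0000 0.0000 -1.0000
    outer loop
      vertex 4.63 26.80 0.00
      vertex 4.63 3.66 0.00
      vertex 0.00 0.00 0.00
    endloop
  endfacet
  facet normal 0.0000 0.0000 -1.0000
    outer loop
      vertex 0.00 26.80 0.00
      vertex 4.63 26.80 0.00
      vertex 0.00 0.00 0.00
    endloop
  endfacet
  facet normal 0.0000 0.0000 1.0000
    outer loop
      vertex 0.00 0.00 17.55
      vertex 15.74 0.00 17.55
      vertex 15.74 3.66 17.55
    endloop
  endfacet
  facet normal 0.0000 0.0000 1.0000
    outer loop
      vertex 0.00 0.00 17.55
      vertex 15.74 3.66 17.55
      vertex 4.63 3.66 17.55
    endloop
  endfacet
  facet normal 0.0000 0.0000 1.0000
    outer loop
      vertex 0.00 0.00 17.55
      vertex 4.63 3.66 17.55
      vertex 4.63 26.80 17.55
    endloop
  endfacet
  facet normal 0.0000 0.0000 1.0000
    outer loop
      vertex 0.00 0.00 17.55
      vertex 4.63 26.80 17.55
      vertex 0.00 26.80 17.55
    endloop
  endfacet
  facet normal 0.0000 -1.0000 0.0000
    outer loop
      vertex 0.00 0.00 0.00
      vertex 15.74 0.00 0.00
      vertex 15.74 0.00 17.55
    endloop
  endfacet
  facet normal 0.0000 -1.0000 0.0000
    outer loop
      vertex 0.00 0.00 0.00
      vertex 15.74 0.00 17.55
      vertex 0.00 0.00 17.55
    endloop
  endfacet
  facet normal 1.0000 0.0000 0.0000
    outer loop
      vertex 15.74 0.00 0.00
      vertex 15.74 3.66 0.00
      vertex 15.74 3.66 17.55
    endloop
  endfacet
  facet normal 1.0000 0.0000 0.0000
    outer loop
      vertex 15.74 0.00 0.00
      vertex 15.74 3.66 17.55
      vertex 15.74 0.00 17.55
    endloop
  endfacet
  facet normal 0.0000 1.0000 0.0000
    outer loop
      vertex 15.74 3.66 0.00
      vertex 4.63 3.66 0.00
      vertex 4.63 3.66 17.55
    endloop
  endfacet
  facet normal 0.0000 1.0000 0.0000
    outer loop
      vertex 15.74 3.66 0.00
      vertex 4.63 3.66 17.55
      vertex 15.74 3.66 17.55
    endloop
  endfacet
  facet normal 1.0000 0.0000 0.0000
    outer loop
      vertex 4.63 3.66 0.00
      vertex 4.63 26.80 0.00
      vertex 4.63 26.80 17.55
    endloop
  endfacet
  facet normal 1.0000 0.0000 0.0000
    outer loop
      vertex 4.63 3.66 0.00
      vertex 4.63 26.80 17.55
      vertex 4.63 3.66 17.55
    endloop
  endfacet
  facet normal 0.0000 1.0000 0.0000
    outer loop
      vertex 4.63 26.80 0.00
      vertex 0.00 26.80 0.00
      vertex 0.00 26.80 17.55
    endloop
  endfacet
  facet normal 0.0000 1.0000 0.0000
    outer loop
      vertex 4.63 26.80 0.00
      vertex 0.00 26.80 17.55
      vertex 4.63 26.80 17.55
    endloop
  endfacet
  facet normal -1.0000 0.0000 0.0000
    outer loop
      vertex 0.00 26.80 0.00
      vertex 0.00 0.00 0.00
      vertex 0.00 0.00 17.55
    endloop
  endfacet
  facet normal -1.0000 0.0000 0.0000
    outer loop
      vertex 0.00 26.80 0.00
      vertex 0.00 0.00 17.55
      vertex 0.00 26.80 17.55
    endloop
  endfacet
endsolid part

The G0 Z moves step by Δz≈3.51 mm. Every layer's G1 loop is the same polygon, so the solid is a straight extrusion of it from z=0 to z≈17.6. Closing with flat bottom and top caps and triangulating gives 20 facets — an L-shaped prism: outer 15.7 × 26.8 mm, arm thicknesses ≈ 3.66 mm (horizontal) and 4.63 mm (vertical), extruded 17.6 mm in z.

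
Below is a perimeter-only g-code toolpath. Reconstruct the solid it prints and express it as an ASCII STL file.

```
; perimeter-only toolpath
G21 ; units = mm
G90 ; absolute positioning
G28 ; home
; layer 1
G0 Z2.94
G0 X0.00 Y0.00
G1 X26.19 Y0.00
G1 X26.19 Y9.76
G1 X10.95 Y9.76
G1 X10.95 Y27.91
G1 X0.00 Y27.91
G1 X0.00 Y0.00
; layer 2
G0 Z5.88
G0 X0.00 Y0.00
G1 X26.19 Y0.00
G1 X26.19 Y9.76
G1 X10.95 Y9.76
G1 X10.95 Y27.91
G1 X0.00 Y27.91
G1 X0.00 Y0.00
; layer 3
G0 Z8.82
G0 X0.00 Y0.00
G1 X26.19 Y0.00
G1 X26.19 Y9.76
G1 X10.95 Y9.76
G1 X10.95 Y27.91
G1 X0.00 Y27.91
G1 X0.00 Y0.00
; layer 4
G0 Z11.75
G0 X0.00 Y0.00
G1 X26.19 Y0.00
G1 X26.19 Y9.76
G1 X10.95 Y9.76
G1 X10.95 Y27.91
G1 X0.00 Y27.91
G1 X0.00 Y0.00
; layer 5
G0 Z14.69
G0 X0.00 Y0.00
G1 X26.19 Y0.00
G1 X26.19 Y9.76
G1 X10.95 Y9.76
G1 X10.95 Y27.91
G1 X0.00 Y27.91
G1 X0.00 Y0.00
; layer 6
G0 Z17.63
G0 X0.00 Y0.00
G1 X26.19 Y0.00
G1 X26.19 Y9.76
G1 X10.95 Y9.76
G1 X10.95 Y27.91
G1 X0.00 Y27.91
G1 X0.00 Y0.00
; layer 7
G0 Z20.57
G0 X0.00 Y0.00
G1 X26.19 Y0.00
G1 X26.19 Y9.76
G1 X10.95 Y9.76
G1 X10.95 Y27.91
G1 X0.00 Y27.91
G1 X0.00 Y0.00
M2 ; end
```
solid part
  facet normal 0.0000 0.0000 -1.0000
    outer loop
      vertex 26.19 9.76 0.00
      vertex 26.19 0.00 0.00
      vertex 0.00 0.00 0.00
    endloop
  endfacet
  facet normal 0.0000 0.0000 -1.0000
    outer loop
      vertex 10.95 9.76 0.00
      vertex 26.19 9.76 0.00
      vertex 0.00 0.00 0.00
    endloop
  endfacet
  facet normal 0.0000 0.0000 -1.0000
    outer loop
      vertex 10.95 27.91 0.00
      vertex 10.95 9.76 0.00
      vertex 0.00 0.00 0.00
    endloop
  endfacet
  facet normal 0.0000 0.0000 -1.0000
    outer loop
      vertex 0.00 27.91 0.00
      vertex 10.95 27.91 0.00
      vertex 0.00 0.00 0.00
    endloop
  endfacet
  facet normal 0.0000 0.0000 1.0000
    outer loop
      vertex 0.00 0.00 20.57
      vertex 26.19 0.00 20.57
      vertex 26.19 9.76 20.57
    endloop
  endfacet
  facet normal 0.0000 0.0000 1.0000
    outer loop
      vertex 0.00 0.00 20.57
      vertex 26.19 9.76 20.57
      vertex 10.95 9.76 20.57
    endloop
  endfacet
  facet normal 0.0000 0.0000 1.0000
    outer loop
      vertex 0.00 0.00 20.57
      vertex 10.95 9.76 20.57
      vertex 10.95 27.91 20.57
    endloop
  endfacet
  facet normal 0.0000 0.0000 1.0000
    outer loop
      vertex 0.00 0.00 20.57
      vertex 10.95 27.91 20.57
      vertex 0.00 27.91 20.57
    endloop
  endfacet
  facet normal 0.0000 -1.0000 0.0000
    outer loop
      vertex 0.00 0.00 0.00
      vertex 26.19 0.00 0.00
      vertex 26.19 0.00 20.57
    endloop
  endfacet
  facet normal 0.0000 -1.0000 0.0000
    outer loop
      vertex 0.00 0.00 0.00
      vertex 26.19 0.00 20.57
      vertex 0.00 0.00 20.57
    endloop
  endfacet
  facet normal 1.0000 0.0000 0.0000
    outer loop
      vertex 26.19 0.00 0.00
      vertex 26.19 9.76 0.00
      vertex 26.19 9.76 20.57
    endloop
  endfacet
  facet normal 1.0000 0.0000 0.0000
    outer loop
      vertex 26.19 0.00 0.00
      vertex 26.19 9.76 20.57
      vertex 26.19 0.00 20.57
    endloop
  endfacet
  facet normal 0.0000 1.0000 0.0000
    outer loop
      vertex 26.19 9.76 0.00
      vertex 10.95 9.76 0.00
      vertex 10.95 9.76 20.57
    endloop
  endfacet
  facet normal 0.0000 1.0000 0.0000
    outer loop
      vertex 26.19 9.76 0.00
      vertex 10.95 9.76 20.57
      vertex 26.19 9.76 20.57
    endloop
  endfacet
  facet normal 1.0000 0.0000 0.0000
    outer loop
      vertex 10.95 9.76 0.00
      vertex 10.95 27.91 0.00
      vertex 10.95 27.91 20.57
    endloop
  endfacet
  facet normal 1.0000 0.0000 0.0000
    outer loop
      vertex 10.95 9.76 0.00
      vertex 10.95 27.91 20.57
      vertex 10.95 9.76 20.57
    endloop
  endfacet
  facet normal 0.0000 1.0000 0.0000
    outer loop
      vertex 10.95 27.91 0.00
      vertex 0.00 27.91 0.00
      vertex 0.00 27.91 20.57
    endloop
  endfacet
  facet normal 0.0000 1.0000 0.0000
    outer loop
      vertex 10.95 27.91 0.00
      vertex 0.00 27.91 20.57
      vertex 10.95 27.91 20.57
    endloop
  endfacet
  facet normal -1.0000 0.0000 0.0000
    outer loop
      vertex 0.00 27.91 0.00
      vertex 0.00 0.00 0.00
      vertex 0.00 0.00 20.57
    endloop
  endfacet
  facet normal -1.0000 0.0000 0.0000
    outer loop
      vertex 0.00 27.91 0.00
      vertex 0.00 0.00 20.57
      vertex 0.00 27.91 20.57
    endloop
  endfacet
endsolid part

The G0 Z moves step by Δz≈2.94 mm. Every layer's G1 loop is the same polygon, so the solid is a straight extrusion of it from z=0 to z≈20.6. Closing with flat bottom and top caps and triangulating gives 20 facets — an L-shaped prism: outer 26.2 × 27.9 mm, arm thicknesses ≈ 9.76 mm (horizontal) and 10.9 mm (vertical), extruded 20.6 mm in z.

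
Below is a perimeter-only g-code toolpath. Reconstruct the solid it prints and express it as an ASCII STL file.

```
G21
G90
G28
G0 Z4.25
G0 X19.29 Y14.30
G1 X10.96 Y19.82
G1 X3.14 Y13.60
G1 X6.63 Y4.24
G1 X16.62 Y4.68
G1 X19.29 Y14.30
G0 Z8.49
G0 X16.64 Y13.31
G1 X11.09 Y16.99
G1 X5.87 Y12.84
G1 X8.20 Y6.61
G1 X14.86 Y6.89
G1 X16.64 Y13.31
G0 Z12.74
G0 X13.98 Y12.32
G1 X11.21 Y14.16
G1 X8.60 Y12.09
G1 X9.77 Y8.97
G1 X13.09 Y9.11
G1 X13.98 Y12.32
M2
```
solid part
  facet normal 0.0000 0.0000 -1.0000
    outer loop
      vertex 0.41 14.36 0.00
      vertex 10.84 22.65 0.00
      vertex 21.94 15.29 0.00
    endloop
  endfacet
  facet normal 0.0000 0.0000 -1.0000
    outer loop
      vertex 5.07 1.88 0.00
      vertex 0.41 14.36 0.00
      vertex 21.94 15.29 0.00
    endloop
  endfacet
  facet normal 0.0000 0.0000 -1.0000
    outer loop
      vertex 18.38 2.46 0.00
      vertex 5.07 1.88 0.00
      vertex 21.94 15.29 0.00
    endloop
  endfacet
  facet normal 0.4864 0.7335 0.4747
    outer loop
      vertex 21.94 15.29 0.00
      vertex 10.84 22.65 0.00
      vertex 11.33 11.33 16.99
    endloop
  endfacet
  facet normal -0.5476 0.6890 0.4748
    outer loop
      vertex 10.84 22.65 0.00
      vertex 0.41 14.36 0.00
      vertex 11.33 11.33 16.99
    endloop
  endfacet
  facet normal -0.8244 -0.3078 0.4750
    outer loop
      vertex 0.41 14.36 0.00
      vertex 5.07 1.88 0.00
      vertex 11.33 11.33 16.99
    endloop
  endfacet
  facet normal 0.0383 -0.8792 0.4749
    outer loop
      vertex 5.07 1.88 0.00
      vertex 18.38 2.46 0.00
      vertex 11.33 11.33 16.99
    endloop
  endfacet
  facet normal 0.8481 -0.2353 0.4748
    outer loop
      vertex 18.38 2.46 0.00
      vertex 21.94 15.29 0.00
      vertex 11.33 11.33 16.99
    endloop
  endfacet
endsolid part

The G0 Z moves step by Δz≈4.25 mm. The G1 loops shrink linearly with z, so the solid tapers from its base footprint up to z≈17. Closing with a flat bottom cap and the tapered top and triangulating gives 8 facets — a regular 5-sided pyramid, base circumscribed radius ≈ 11.3 mm, apex at z ≈ 17 mm.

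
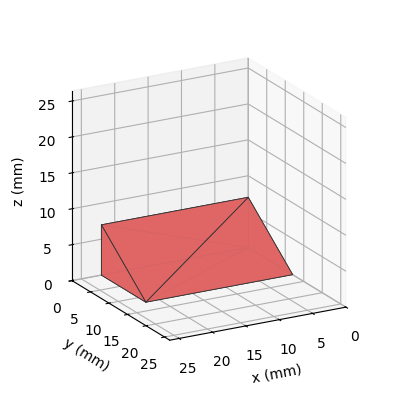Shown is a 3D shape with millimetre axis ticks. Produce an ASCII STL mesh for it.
Reading the render: the shape is a wedge (ramp): 22 × 12 mm base, rising to 7 mm along the y=0 edge and sloping linearly to z=0 at y=12 (dimensions read to the nearest mm from the axis ticks). For the STL, each face is triangulated and given an outward normal.

solid part
  facet normal 0.0000 0.0000 -1.0000
    outer loop
      vertex 22.00 12.00 0.00
      vertex 22.00 0.00 0.00
      vertex 0.00 0.00 0.00
    endloop
  endfacet
  facet normal 0.0000 0.0000 -1.0000
    outer loop
      vertex 0.00 12.00 0.00
      vertex 22.00 12.00 0.00
      vertex 0.00 0.00 0.00
    endloop
  endfacet
  facet normal 0.0000 -1.0000 0.0000
    outer loop
      vertex 0.00 0.00 0.00
      vertex 22.00 0.00 0.00
      vertex 22.00 0.00 7.00
    endloop
  endfacet
  facet normal 0.0000 -1.0000 0.0000
    outer loop
      vertex 0.00 0.00 0.00
      vertex 22.00 0.00 7.00
      vertex 0.00 0.00 7.00
    endloop
  endfacet
  facet normal 0.0000 0.5039 0.8638
    outer loop
      vertex 0.00 0.00 7.00
      vertex 22.00 0.00 7.00
      vertex 22.00 12.00 0.00
    endloop
  endfacet
  facet normal 0.0000 0.5039 0.8638
    outer loop
      vertex 0.00 0.00 7.00
      vertex 22.00 12.00 0.00
      vertex 0.00 12.00 0.00
    endloop
  endfacet
  facet normal -1.0000 0.0000 0.0000
    outer loop
      vertex 0.00 0.00 7.00
      vertex 0.00 12.00 0.00
      vertex 0.00 0.00 0.00
    endloop
  endfacet
  facet normal 1.0000 0.0000 0.0000
    outer loop
      vertex 22.00 0.00 0.00
      vertex 22.00 12.00 0.00
      vertex 22.00 0.00 7.00
    endloop
  endfacet
endsolid part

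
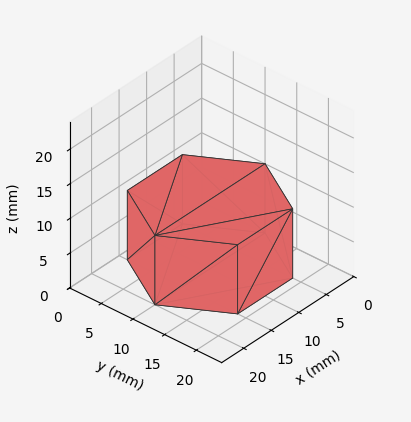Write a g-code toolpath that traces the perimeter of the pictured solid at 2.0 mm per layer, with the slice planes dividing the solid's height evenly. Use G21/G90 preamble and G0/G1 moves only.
Reading the render: the shape is a regular 6-sided prism (a cylinder approximated with 6 flat sides), circumscribed radius ≈ 10 mm, height ≈ 10 mm (dimensions read to the nearest mm from the axis ticks). For the g-code, the solid's height is divided into equal slices at the stated Δz and each level perimeter traced with G1 moves after a G0 lift.

; perimeter-only toolpath
G21 ; units = mm
G90 ; absolute positioning
G28 ; home
; layer 1
G0 Z2.0
G0 X20.0 Y10.0
G1 X15.0 Y18.7
G1 X5.0 Y18.7
G1 X0.0 Y10.0
G1 X5.0 Y1.3
G1 X15.0 Y1.3
G1 X20.0 Y10.0
; layer 2
G0 Z4.0
G0 X20.0 Y10.0
G1 X15.0 Y18.7
G1 X5.0 Y18.7
G1 X0.0 Y10.0
G1 X5.0 Y1.3
G1 X15.0 Y1.3
G1 X20.0 Y10.0
; layer 3
G0 Z6.0
G0 X20.0 Y10.0
G1 X15.0 Y18.7
G1 X5.0 Y18.7
G1 X0.0 Y10.0
G1 X5.0 Y1.3
G1 X15.0 Y1.3
G1 X20.0 Y10.0
; layer 4
G0 Z8.0
G0 X20.0 Y10.0
G1 X15.0 Y18.7
G1 X5.0 Y18.7
G1 X0.0 Y10.0
G1 X5.0 Y1.3
G1 X15.0 Y1.3
G1 X20.0 Y10.0
; layer 5
G0 Z10.0
G0 X20.0 Y10.0
G1 X15.0 Y18.7
G1 X5.0 Y18.7
G1 X0.0 Y10.0
G1 X5.0 Y1.3
G1 X15.0 Y1.3
G1 X20.0 Y10.0
M2 ; end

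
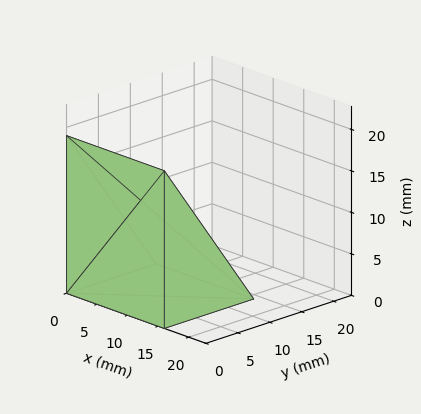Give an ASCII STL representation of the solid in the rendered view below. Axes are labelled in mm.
Reading the render: the shape is a wedge (ramp): 16 × 14 mm base, rising to 19 mm along the y=0 edge and sloping linearly to z=0 at y=14 (dimensions read to the nearest mm from the axis ticks). For the STL, each face is triangulated and given an outward normal.

solid part
  facet normal 0.0000 0.0000 -1.0000
    outer loop
      vertex 16.000 14.000 0.000
      vertex 16.000 0.000 0.000
      vertex 0.000 0.000 0.000
    endloop
  endfacet
  facet normal 0.0000 0.0000 -1.0000
    outer loop
      vertex 0.000 14.000 0.000
      vertex 16.000 14.000 0.000
      vertex 0.000 0.000 0.000
    endloop
  endfacet
  facet normal 0.0000 -1.0000 0.0000
    outer loop
      vertex 0.000 0.000 0.000
      vertex 16.000 0.000 0.000
      vertex 16.000 0.000 19.000
    endloop
  endfacet
  facet normal 0.0000 -1.0000 0.0000
    outer loop
      vertex 0.000 0.000 0.000
      vertex 16.000 0.000 19.000
      vertex 0.000 0.000 19.000
    endloop
  endfacet
  facet normal 0.0000 0.8051 0.5932
    outer loop
      vertex 0.000 0.000 19.000
      vertex 16.000 0.000 19.000
      vertex 16.000 14.000 0.000
    endloop
  endfacet
  facet normal 0.0000 0.8051 0.5932
    outer loop
      vertex 0.000 0.000 19.000
      vertex 16.000 14.000 0.000
      vertex 0.000 14.000 0.000
    endloop
  endfacet
  facet normal -1.0000 0.0000 0.0000
    outer loop
      vertex 0.000 0.000 19.000
      vertex 0.000 14.000 0.000
      vertex 0.000 0.000 0.000
    endloop
  endfacet
  facet normal 1.0000 0.0000 0.0000
    outer loop
      vertex 16.000 0.000 0.000
      vertex 16.000 14.000 0.000
      vertex 16.000 0.000 19.000
    endloop
  endfacet
endsolid part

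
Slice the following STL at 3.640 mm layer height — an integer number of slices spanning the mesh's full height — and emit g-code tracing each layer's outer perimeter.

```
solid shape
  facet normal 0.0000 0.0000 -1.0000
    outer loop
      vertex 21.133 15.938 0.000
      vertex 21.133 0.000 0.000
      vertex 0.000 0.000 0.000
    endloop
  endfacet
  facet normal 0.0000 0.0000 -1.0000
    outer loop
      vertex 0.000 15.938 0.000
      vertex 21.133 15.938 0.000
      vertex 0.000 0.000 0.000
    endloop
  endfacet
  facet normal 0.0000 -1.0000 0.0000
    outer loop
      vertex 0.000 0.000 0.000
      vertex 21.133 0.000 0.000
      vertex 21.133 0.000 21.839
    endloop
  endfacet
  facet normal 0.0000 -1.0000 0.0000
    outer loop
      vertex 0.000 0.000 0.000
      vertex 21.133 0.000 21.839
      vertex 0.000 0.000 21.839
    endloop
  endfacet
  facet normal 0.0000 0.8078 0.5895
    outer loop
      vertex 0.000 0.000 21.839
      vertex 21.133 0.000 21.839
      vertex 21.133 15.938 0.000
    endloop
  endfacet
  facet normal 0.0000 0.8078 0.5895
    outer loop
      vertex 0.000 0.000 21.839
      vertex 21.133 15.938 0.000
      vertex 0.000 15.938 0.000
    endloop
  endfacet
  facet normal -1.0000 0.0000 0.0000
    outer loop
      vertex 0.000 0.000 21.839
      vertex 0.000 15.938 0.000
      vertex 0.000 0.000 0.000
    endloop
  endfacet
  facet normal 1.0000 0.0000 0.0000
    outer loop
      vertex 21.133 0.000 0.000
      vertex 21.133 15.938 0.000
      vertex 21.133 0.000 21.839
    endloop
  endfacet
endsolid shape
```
; perimeter-only toolpath
G21 ; units = mm
G90 ; absolute positioning
G28 ; home
; layer 1
G0 Z3.640
G0 X0.000 Y0.000
G1 X21.133 Y0.000
G1 X21.133 Y13.282
G1 X0.000 Y13.282
G1 X0.000 Y0.000
; layer 2
G0 Z7.280
G0 X0.000 Y0.000
G1 X21.133 Y0.000
G1 X21.133 Y10.625
G1 X0.000 Y10.625
G1 X0.000 Y0.000
; layer 3
G0 Z10.919
G0 X0.000 Y0.000
G1 X21.133 Y0.000
G1 X21.133 Y7.969
G1 X0.000 Y7.969
G1 X0.000 Y0.000
; layer 4
G0 Z14.559
G0 X0.000 Y0.000
G1 X21.133 Y0.000
G1 X21.133 Y5.313
G1 X0.000 Y5.313
G1 X0.000 Y0.000
; layer 5
G0 Z18.199
G0 X0.000 Y0.000
G1 X21.133 Y0.000
G1 X21.133 Y2.656
G1 X0.000 Y2.656
G1 X0.000 Y0.000
M2 ; end

The solid is a wedge (ramp): 21.1 × 15.9 mm base, rising to 21.8 mm along the y=0 edge and sloping linearly to z=0 at y=15.9. Slicing at Δz = 3.640 mm — 6 equal slices spanning the solid's height, so layer i sits at z = i·h/6 — gives 5 non-empty perimeters. Each is a 4-segment closed polygon; G0 lifts to the layer z and rapids to the start vertex, then G1 traces the edges. The cross-section shrinks linearly with z (the slice at the apex is degenerate and omitted).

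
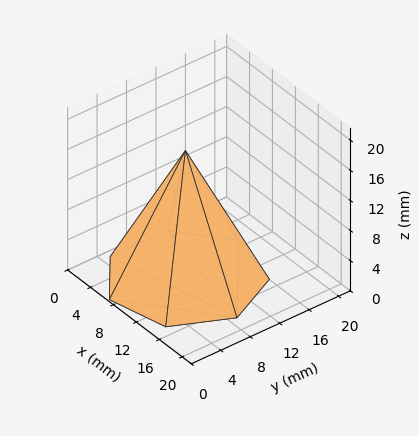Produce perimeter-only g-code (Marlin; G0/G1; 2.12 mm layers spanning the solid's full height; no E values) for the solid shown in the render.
Reading the render: the shape is a regular 7-sided pyramid, base circumscribed radius ≈ 9 mm, apex at z ≈ 17 mm (dimensions read to the nearest mm from the axis ticks). For the g-code, the solid's height is divided into equal slices at the stated Δz and each level perimeter traced with G1 moves after a G0 lift.

; perimeter-only toolpath
G21 ; units = mm
G90 ; absolute positioning
G28 ; home
; layer 1
G0 Z2.12
G0 X16.88 Y9.00
G1 X13.91 Y15.16
G1 X7.25 Y16.67
G1 X1.90 Y12.41
G1 X1.90 Y5.59
G1 X7.25 Y1.33
G1 X13.91 Y2.84
G1 X16.88 Y9.00
; layer 2
G0 Z4.25
G0 X15.75 Y9.00
G1 X13.21 Y14.28
G1 X7.50 Y15.58
G1 X2.92 Y11.93
G1 X2.92 Y6.07
G1 X7.50 Y2.42
G1 X13.21 Y3.72
G1 X15.75 Y9.00
; layer 3
G0 Z6.38
G0 X14.62 Y9.00
G1 X12.51 Y13.40
G1 X7.75 Y14.48
G1 X3.93 Y11.44
G1 X3.93 Y6.56
G1 X7.75 Y3.52
G1 X12.51 Y4.60
G1 X14.62 Y9.00
; layer 4
G0 Z8.50
G0 X13.50 Y9.00
G1 X11.80 Y12.52
G1 X8.00 Y13.38
G1 X4.95 Y10.95
G1 X4.95 Y7.05
G1 X8.00 Y4.62
G1 X11.80 Y5.48
G1 X13.50 Y9.00
; layer 5
G0 Z10.62
G0 X12.38 Y9.00
G1 X11.10 Y11.64
G1 X8.25 Y12.29
G1 X5.96 Y10.46
G1 X5.96 Y7.54
G1 X8.25 Y5.71
G1 X11.10 Y6.36
G1 X12.38 Y9.00
; layer 6
G0 Z12.75
G0 X11.25 Y9.00
G1 X10.40 Y10.76
G1 X8.50 Y11.19
G1 X6.97 Y9.97
G1 X6.97 Y8.03
G1 X8.50 Y6.81
G1 X10.40 Y7.24
G1 X11.25 Y9.00
; layer 7
G0 Z14.88
G0 X10.12 Y9.00
G1 X9.70 Y9.88
G1 X8.75 Y10.10
G1 X7.99 Y9.49
G1 X7.99 Y8.51
G1 X8.75 Y7.90
G1 X9.70 Y8.12
G1 X10.12 Y9.00
M2 ; end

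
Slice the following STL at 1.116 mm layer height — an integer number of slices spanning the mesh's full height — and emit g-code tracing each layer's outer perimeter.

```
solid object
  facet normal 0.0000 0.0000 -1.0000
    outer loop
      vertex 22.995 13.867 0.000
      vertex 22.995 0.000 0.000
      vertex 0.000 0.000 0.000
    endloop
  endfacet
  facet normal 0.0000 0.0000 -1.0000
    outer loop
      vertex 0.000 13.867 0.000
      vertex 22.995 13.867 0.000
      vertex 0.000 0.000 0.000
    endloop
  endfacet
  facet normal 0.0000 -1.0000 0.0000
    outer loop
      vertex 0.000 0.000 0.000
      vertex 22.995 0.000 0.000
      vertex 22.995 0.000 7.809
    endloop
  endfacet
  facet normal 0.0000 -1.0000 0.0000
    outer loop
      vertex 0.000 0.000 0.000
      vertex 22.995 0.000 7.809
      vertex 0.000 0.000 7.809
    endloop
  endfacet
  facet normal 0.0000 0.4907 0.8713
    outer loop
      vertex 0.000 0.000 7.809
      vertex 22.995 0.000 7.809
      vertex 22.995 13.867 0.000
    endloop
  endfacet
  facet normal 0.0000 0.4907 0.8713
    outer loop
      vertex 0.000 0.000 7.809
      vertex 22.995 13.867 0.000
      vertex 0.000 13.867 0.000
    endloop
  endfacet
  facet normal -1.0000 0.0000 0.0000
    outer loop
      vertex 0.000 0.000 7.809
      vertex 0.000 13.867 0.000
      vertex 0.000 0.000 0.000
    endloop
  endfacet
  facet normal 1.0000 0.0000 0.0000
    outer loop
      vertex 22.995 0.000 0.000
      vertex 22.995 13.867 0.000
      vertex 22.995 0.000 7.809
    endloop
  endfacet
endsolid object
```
; perimeter-only toolpath
G21 ; units = mm
G90 ; absolute positioning
G28 ; home
; layer 1
G0 Z1.116
G0 X0.000 Y0.000
G1 X22.995 Y0.000
G1 X22.995 Y11.886
G1 X0.000 Y11.886
G1 X0.000 Y0.000
; layer 2
G0 Z2.231
G0 X0.000 Y0.000
G1 X22.995 Y0.000
G1 X22.995 Y9.905
G1 X0.000 Y9.905
G1 X0.000 Y0.000
; layer 3
G0 Z3.347
G0 X0.000 Y0.000
G1 X22.995 Y0.000
G1 X22.995 Y7.924
G1 X0.000 Y7.924
G1 X0.000 Y0.000
; layer 4
G0 Z4.462
G0 X0.000 Y0.000
G1 X22.995 Y0.000
G1 X22.995 Y5.943
G1 X0.000 Y5.943
G1 X0.000 Y0.000
; layer 5
G0 Z5.578
G0 X0.000 Y0.000
G1 X22.995 Y0.000
G1 X22.995 Y3.962
G1 X0.000 Y3.962
G1 X0.000 Y0.000
; layer 6
G0 Z6.693
G0 X0.000 Y0.000
G1 X22.995 Y0.000
G1 X22.995 Y1.981
G1 X0.000 Y1.981
G1 X0.000 Y0.000
M2 ; end

The solid is a wedge (ramp): 23 × 13.9 mm base, rising to 7.81 mm along the y=0 edge and sloping linearly to z=0 at y=13.9. Slicing at Δz = 1.116 mm — 7 equal slices spanning the solid's height, so layer i sits at z = i·h/7 — gives 6 non-empty perimeters. Each is a 4-segment closed polygon; G0 lifts to the layer z and rapids to the start vertex, then G1 traces the edges. The cross-section shrinks linearly with z (the slice at the apex is degenerate and omitted).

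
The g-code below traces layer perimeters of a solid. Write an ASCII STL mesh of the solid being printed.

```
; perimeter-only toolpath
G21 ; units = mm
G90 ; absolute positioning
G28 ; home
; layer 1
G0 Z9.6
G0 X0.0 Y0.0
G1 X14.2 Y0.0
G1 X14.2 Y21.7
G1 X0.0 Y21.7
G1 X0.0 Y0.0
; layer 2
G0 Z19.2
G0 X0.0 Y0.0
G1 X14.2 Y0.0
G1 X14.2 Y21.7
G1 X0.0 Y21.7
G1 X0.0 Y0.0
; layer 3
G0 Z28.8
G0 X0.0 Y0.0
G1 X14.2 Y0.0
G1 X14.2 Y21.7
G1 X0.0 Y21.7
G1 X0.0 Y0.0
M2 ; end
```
solid part
  facet normal 0.0000 0.0000 -1.0000
    outer loop
      vertex 14.2 21.7 0.0
      vertex 14.2 0.0 0.0
      vertex 0.0 0.0 0.0
    endloop
  endfacet
  facet normal 0.0000 0.0000 -1.0000
    outer loop
      vertex 0.0 21.7 0.0
      vertex 14.2 21.7 0.0
      vertex 0.0 0.0 0.0
    endloop
  endfacet
  facet normal 0.0000 0.0000 1.0000
    outer loop
      vertex 0.0 0.0 28.8
      vertex 14.2 0.0 28.8
      vertex 14.2 21.7 28.8
    endloop
  endfacet
  facet normal 0.0000 0.0000 1.0000
    outer loop
      vertex 0.0 0.0 28.8
      vertex 14.2 21.7 28.8
      vertex 0.0 21.7 28.8
    endloop
  endfacet
  facet normal 0.0000 -1.0000 0.0000
    outer loop
      vertex 0.0 0.0 0.0
      vertex 14.2 0.0 0.0
      vertex 14.2 0.0 28.8
    endloop
  endfacet
  facet normal 0.0000 -1.0000 0.0000
    outer loop
      vertex 0.0 0.0 0.0
      vertex 14.2 0.0 28.8
      vertex 0.0 0.0 28.8
    endloop
  endfacet
  facet normal 0.0000 1.0000 0.0000
    outer loop
      vertex 14.2 21.7 28.8
      vertex 14.2 21.7 0.0
      vertex 0.0 21.7 0.0
    endloop
  endfacet
  facet normal 0.0000 1.0000 0.0000
    outer loop
      vertex 0.0 21.7 28.8
      vertex 14.2 21.7 28.8
      vertex 0.0 21.7 0.0
    endloop
  endfacet
  facet normal -1.0000 0.0000 0.0000
    outer loop
      vertex 0.0 21.7 28.8
      vertex 0.0 21.7 0.0
      vertex 0.0 0.0 0.0
    endloop
  endfacet
  facet normal -1.0000 0.0000 0.0000
    outer loop
      vertex 0.0 0.0 28.8
      vertex 0.0 21.7 28.8
      vertex 0.0 0.0 0.0
    endloop
  endfacet
  facet normal 1.0000 0.0000 0.0000
    outer loop
      vertex 14.2 0.0 0.0
      vertex 14.2 21.7 0.0
      vertex 14.2 21.7 28.8
    endloop
  endfacet
  facet normal 1.0000 0.0000 0.0000
    outer loop
      vertex 14.2 0.0 0.0
      vertex 14.2 21.7 28.8
      vertex 14.2 0.0 28.8
    endloop
  endfacet
endsolid part

The G0 Z moves step by Δz≈9.6 mm. Every layer's G1 loop is the same polygon, so the solid is a straight extrusion of it from z=0 to z≈28.8. Closing with flat bottom and top caps and triangulating gives 12 facets — a rectangular box, roughly 14.2 × 21.7 mm footprint and 28.8 mm tall.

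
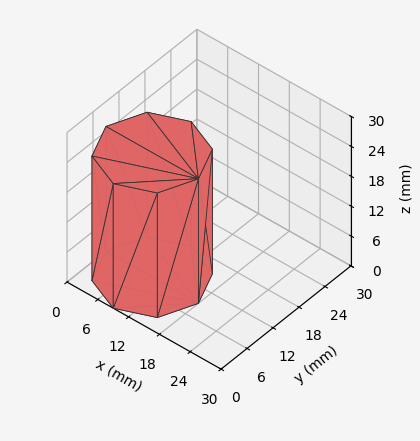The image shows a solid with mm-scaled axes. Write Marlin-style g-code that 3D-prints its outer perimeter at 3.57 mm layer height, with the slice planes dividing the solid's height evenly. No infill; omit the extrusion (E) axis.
Reading the render: the shape is a regular 8-sided prism (a cylinder approximated with 8 flat sides), circumscribed radius ≈ 9 mm, height ≈ 25 mm (dimensions read to the nearest mm from the axis ticks). For the g-code, the solid's height is divided into equal slices at the stated Δz and each level perimeter traced with G1 moves after a G0 lift.

; perimeter-only toolpath
G21 ; units = mm
G90 ; absolute positioning
G28 ; home
; layer 1
G0 Z3.57
G0 X18.00 Y9.00
G1 X15.36 Y15.36
G1 X9.00 Y18.00
G1 X2.64 Y15.36
G1 X0.00 Y9.00
G1 X2.64 Y2.64
G1 X9.00 Y0.00
G1 X15.36 Y2.64
G1 X18.00 Y9.00
; layer 2
G0 Z7.14
G0 X18.00 Y9.00
G1 X15.36 Y15.36
G1 X9.00 Y18.00
G1 X2.64 Y15.36
G1 X0.00 Y9.00
G1 X2.64 Y2.64
G1 X9.00 Y0.00
G1 X15.36 Y2.64
G1 X18.00 Y9.00
; layer 3
G0 Z10.71
G0 X18.00 Y9.00
G1 X15.36 Y15.36
G1 X9.00 Y18.00
G1 X2.64 Y15.36
G1 X0.00 Y9.00
G1 X2.64 Y2.64
G1 X9.00 Y0.00
G1 X15.36 Y2.64
G1 X18.00 Y9.00
; layer 4
G0 Z14.29
G0 X18.00 Y9.00
G1 X15.36 Y15.36
G1 X9.00 Y18.00
G1 X2.64 Y15.36
G1 X0.00 Y9.00
G1 X2.64 Y2.64
G1 X9.00 Y0.00
G1 X15.36 Y2.64
G1 X18.00 Y9.00
; layer 5
G0 Z17.86
G0 X18.00 Y9.00
G1 X15.36 Y15.36
G1 X9.00 Y18.00
G1 X2.64 Y15.36
G1 X0.00 Y9.00
G1 X2.64 Y2.64
G1 X9.00 Y0.00
G1 X15.36 Y2.64
G1 X18.00 Y9.00
; layer 6
G0 Z21.43
G0 X18.00 Y9.00
G1 X15.36 Y15.36
G1 X9.00 Y18.00
G1 X2.64 Y15.36
G1 X0.00 Y9.00
G1 X2.64 Y2.64
G1 X9.00 Y0.00
G1 X15.36 Y2.64
G1 X18.00 Y9.00
; layer 7
G0 Z25.00
G0 X18.00 Y9.00
G1 X15.36 Y15.36
G1 X9.00 Y18.00
G1 X2.64 Y15.36
G1 X0.00 Y9.00
G1 X2.64 Y2.64
G1 X9.00 Y0.00
G1 X15.36 Y2.64
G1 X18.00 Y9.00
M2 ; end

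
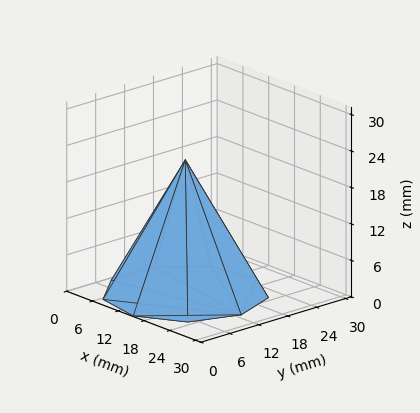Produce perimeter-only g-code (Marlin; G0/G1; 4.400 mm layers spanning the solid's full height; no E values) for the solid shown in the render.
Reading the render: the shape is a regular 9-sided pyramid, base circumscribed radius ≈ 13 mm, apex at z ≈ 22 mm (dimensions read to the nearest mm from the axis ticks). For the g-code, the solid's height is divided into equal slices at the stated Δz and each level perimeter traced with G1 moves after a G0 lift.

; perimeter-only toolpath
G21 ; units = mm
G90 ; absolute positioning
G28 ; home
; layer 1
G0 Z4.400
G0 X23.400 Y13.000
G1 X20.967 Y19.685
G1 X14.806 Y23.242
G1 X7.800 Y22.006
G1 X3.227 Y16.557
G1 X3.227 Y9.443
G1 X7.800 Y3.994
G1 X14.806 Y2.758
G1 X20.967 Y6.315
G1 X23.400 Y13.000
; layer 2
G0 Z8.800
G0 X20.800 Y13.000
G1 X18.975 Y18.014
G1 X14.354 Y20.682
G1 X9.100 Y19.755
G1 X5.670 Y15.668
G1 X5.670 Y10.332
G1 X9.100 Y6.245
G1 X14.354 Y5.318
G1 X18.975 Y7.986
G1 X20.800 Y13.000
; layer 3
G0 Z13.200
G0 X18.200 Y13.000
G1 X16.984 Y16.342
G1 X13.903 Y18.121
G1 X10.400 Y17.503
G1 X8.114 Y14.778
G1 X8.114 Y11.222
G1 X10.400 Y8.497
G1 X13.903 Y7.879
G1 X16.984 Y9.658
G1 X18.200 Y13.000
; layer 4
G0 Z17.600
G0 X15.600 Y13.000
G1 X14.992 Y14.671
G1 X13.451 Y15.561
G1 X11.700 Y15.252
G1 X10.557 Y13.889
G1 X10.557 Y12.111
G1 X11.700 Y10.748
G1 X13.451 Y10.439
G1 X14.992 Y11.329
G1 X15.600 Y13.000
M2 ; end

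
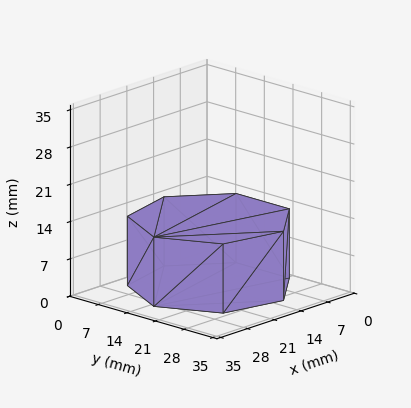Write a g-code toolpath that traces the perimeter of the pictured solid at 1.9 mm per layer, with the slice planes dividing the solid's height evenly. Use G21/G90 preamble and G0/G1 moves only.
Reading the render: the shape is a regular 7-sided prism (a cylinder approximated with 7 flat sides), circumscribed radius ≈ 15 mm, height ≈ 13 mm (dimensions read to the nearest mm from the axis ticks). For the g-code, the solid's height is divided into equal slices at the stated Δz and each level perimeter traced with G1 moves after a G0 lift.

; perimeter-only toolpath
G21 ; units = mm
G90 ; absolute positioning
G28 ; home
; layer 1
G0 Z1.9
G0 X30.0 Y15.0
G1 X24.4 Y26.7
G1 X11.7 Y29.6
G1 X1.5 Y21.5
G1 X1.5 Y8.5
G1 X11.7 Y0.4
G1 X24.4 Y3.3
G1 X30.0 Y15.0
; layer 2
G0 Z3.7
G0 X30.0 Y15.0
G1 X24.4 Y26.7
G1 X11.7 Y29.6
G1 X1.5 Y21.5
G1 X1.5 Y8.5
G1 X11.7 Y0.4
G1 X24.4 Y3.3
G1 X30.0 Y15.0
; layer 3
G0 Z5.6
G0 X30.0 Y15.0
G1 X24.4 Y26.7
G1 X11.7 Y29.6
G1 X1.5 Y21.5
G1 X1.5 Y8.5
G1 X11.7 Y0.4
G1 X24.4 Y3.3
G1 X30.0 Y15.0
; layer 4
G0 Z7.4
G0 X30.0 Y15.0
G1 X24.4 Y26.7
G1 X11.7 Y29.6
G1 X1.5 Y21.5
G1 X1.5 Y8.5
G1 X11.7 Y0.4
G1 X24.4 Y3.3
G1 X30.0 Y15.0
; layer 5
G0 Z9.3
G0 X30.0 Y15.0
G1 X24.4 Y26.7
G1 X11.7 Y29.6
G1 X1.5 Y21.5
G1 X1.5 Y8.5
G1 X11.7 Y0.4
G1 X24.4 Y3.3
G1 X30.0 Y15.0
; layer 6
G0 Z11.1
G0 X30.0 Y15.0
G1 X24.4 Y26.7
G1 X11.7 Y29.6
G1 X1.5 Y21.5
G1 X1.5 Y8.5
G1 X11.7 Y0.4
G1 X24.4 Y3.3
G1 X30.0 Y15.0
; layer 7
G0 Z13.0
G0 X30.0 Y15.0
G1 X24.4 Y26.7
G1 X11.7 Y29.6
G1 X1.5 Y21.5
G1 X1.5 Y8.5
G1 X11.7 Y0.4
G1 X24.4 Y3.3
G1 X30.0 Y15.0
M2 ; end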